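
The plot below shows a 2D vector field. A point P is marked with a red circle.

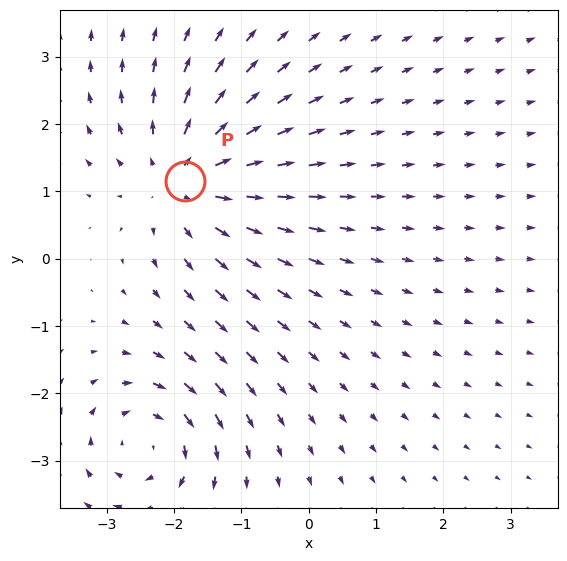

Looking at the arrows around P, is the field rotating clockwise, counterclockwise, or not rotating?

not rotating

Near P at (-1.8, 1.2) the arrows show no circulation. The curl there is ≈0.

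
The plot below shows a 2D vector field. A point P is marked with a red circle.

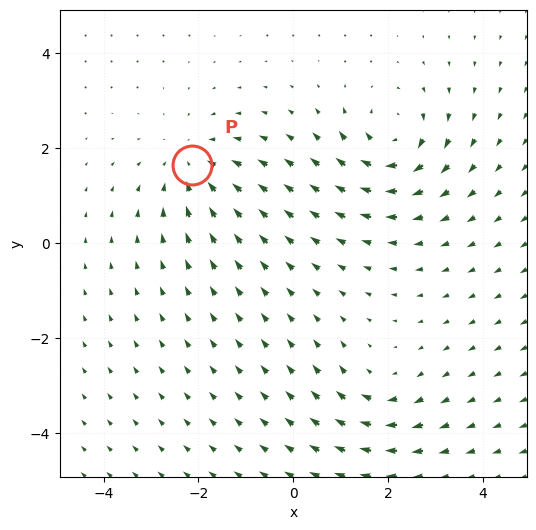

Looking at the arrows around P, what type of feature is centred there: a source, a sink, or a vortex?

sink

At P (-2.1, 1.6) the arrows converge inward. Divergence about -4, curl ≈0 — negative divergence with near-zero curl is a sink.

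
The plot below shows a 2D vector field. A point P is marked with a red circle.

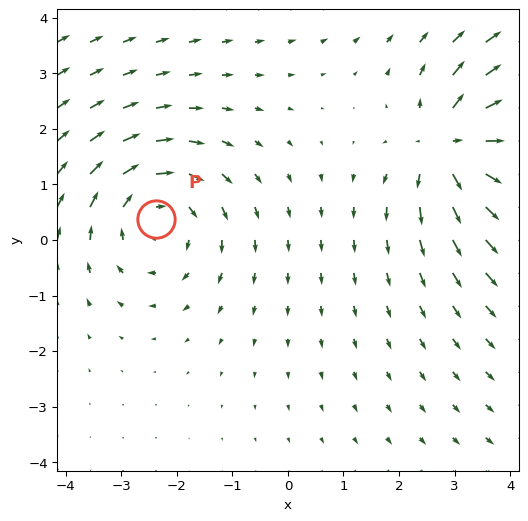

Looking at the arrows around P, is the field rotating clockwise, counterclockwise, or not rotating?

Near P at (-2.4, 0.4) the arrows circulate clockwise. The curl (z-component) there is about -3; negative curl means clockwise rotation.

clockwise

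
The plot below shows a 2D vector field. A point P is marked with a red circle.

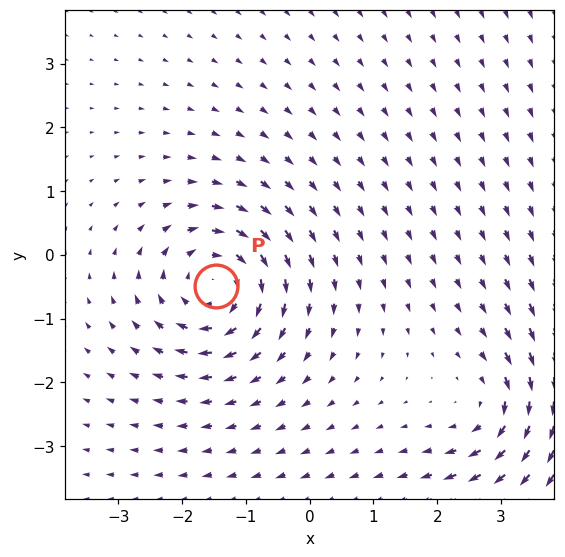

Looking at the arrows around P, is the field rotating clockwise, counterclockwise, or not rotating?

Near P at (-1.5, -0.5) the arrows circulate clockwise. The curl (z-component) there is about -5; negative curl means clockwise rotation.

clockwise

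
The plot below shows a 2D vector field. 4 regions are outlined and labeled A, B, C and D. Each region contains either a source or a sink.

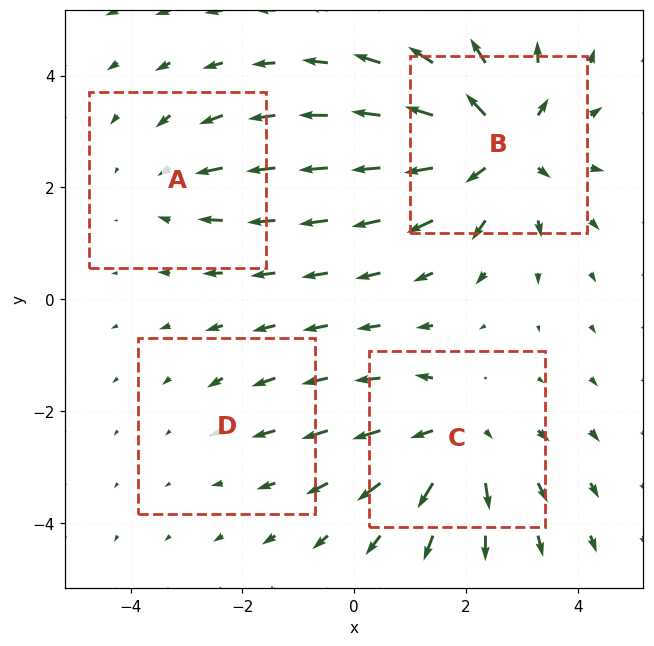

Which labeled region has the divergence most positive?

B

Divergence at each region's feature centre — A: about -3, B: about +7, C: about +5, D: about -2. Region B is most positive.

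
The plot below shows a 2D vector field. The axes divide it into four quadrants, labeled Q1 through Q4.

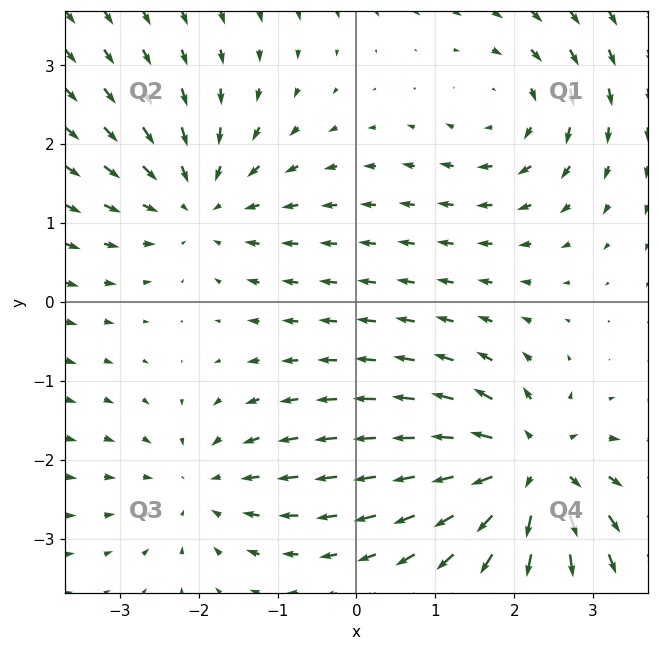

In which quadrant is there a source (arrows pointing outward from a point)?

The source sits at approximately (2.2, -2.1), which lies in quadrant Q4. The divergence there is about +5, positive as expected for a source.

Q4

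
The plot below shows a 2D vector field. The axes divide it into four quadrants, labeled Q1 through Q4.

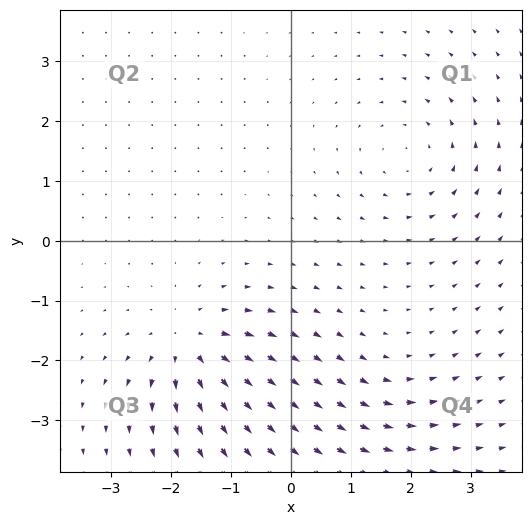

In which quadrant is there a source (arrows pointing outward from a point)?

The source sits at approximately (-1.7, -1.7), which lies in quadrant Q3. The divergence there is about +6, positive as expected for a source.

Q3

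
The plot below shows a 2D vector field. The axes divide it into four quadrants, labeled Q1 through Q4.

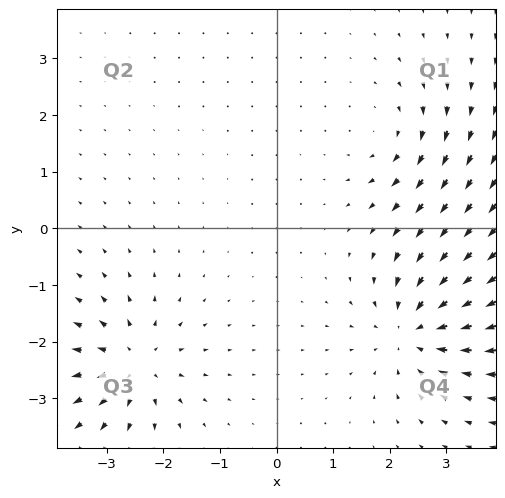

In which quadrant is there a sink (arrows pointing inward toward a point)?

The sink sits at approximately (2.4, -1.8), which lies in quadrant Q4. The divergence there is about -5, negative as expected for a sink.

Q4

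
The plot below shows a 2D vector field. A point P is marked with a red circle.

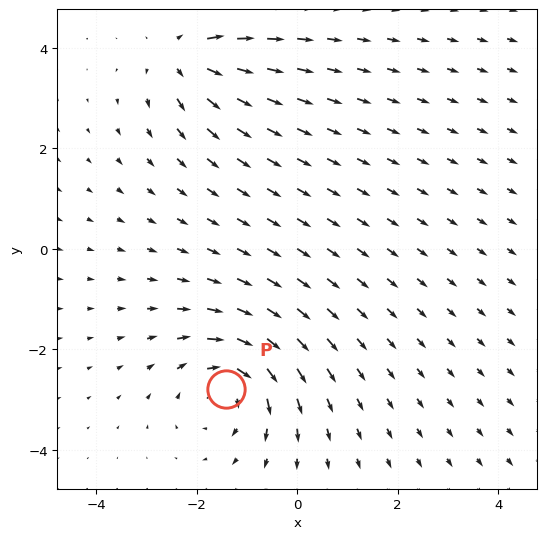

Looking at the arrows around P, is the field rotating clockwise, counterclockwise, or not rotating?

clockwise

Near P at (-1.4, -2.8) the arrows circulate clockwise. The curl (z-component) there is about -5; negative curl means clockwise rotation.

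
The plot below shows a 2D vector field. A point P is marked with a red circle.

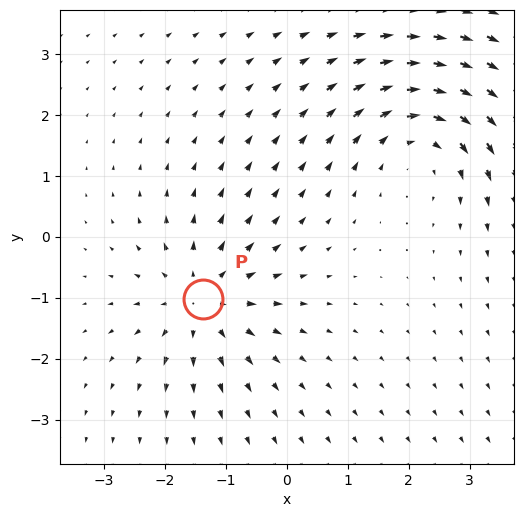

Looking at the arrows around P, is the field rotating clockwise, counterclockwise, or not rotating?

not rotating

Near P at (-1.4, -1.0) the arrows show no circulation. The curl there is ≈0.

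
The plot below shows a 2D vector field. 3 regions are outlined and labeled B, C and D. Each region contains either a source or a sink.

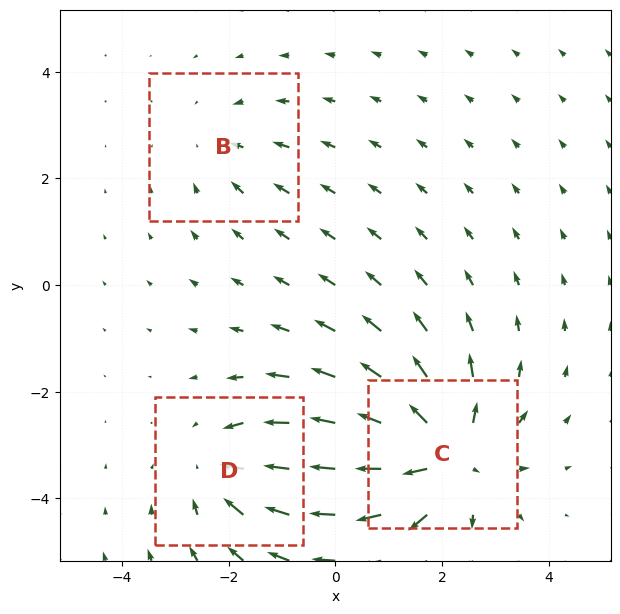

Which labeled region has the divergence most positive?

Divergence at each region's feature centre — B: about -2, C: about +5, D: about -3. Region C is most positive.

C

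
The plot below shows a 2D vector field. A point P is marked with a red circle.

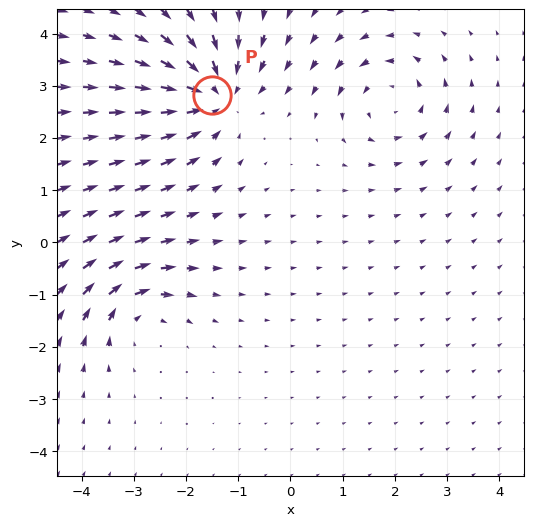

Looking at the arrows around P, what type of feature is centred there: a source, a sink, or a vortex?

At P (-1.5, 2.8) the arrows converge inward. Divergence about -5, curl ≈0 — negative divergence with near-zero curl is a sink.

sink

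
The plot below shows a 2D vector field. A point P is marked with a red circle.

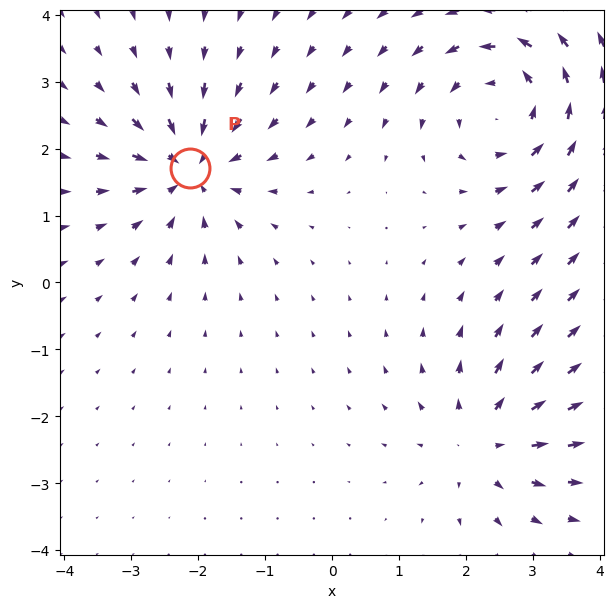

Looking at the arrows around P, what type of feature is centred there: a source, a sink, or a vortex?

At P (-2.1, 1.7) the arrows converge inward. Divergence about -5, curl ≈0 — negative divergence with near-zero curl is a sink.

sink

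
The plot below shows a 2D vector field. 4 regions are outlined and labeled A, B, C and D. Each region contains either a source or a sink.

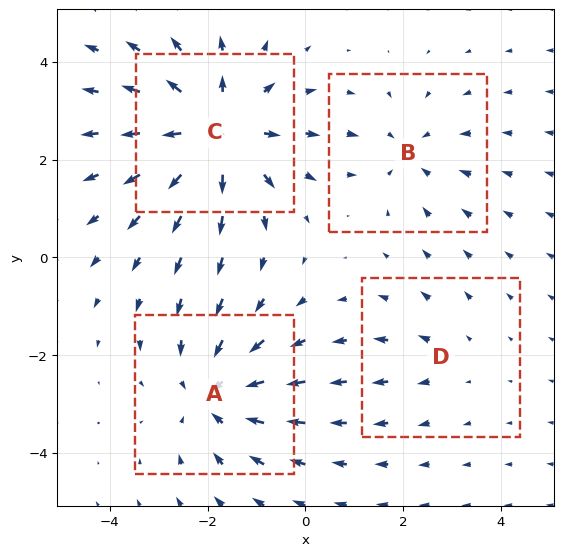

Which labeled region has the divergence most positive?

Divergence at each region's feature centre — A: about -4, B: about -3, C: about +6, D: about +2. Region C is most positive.

C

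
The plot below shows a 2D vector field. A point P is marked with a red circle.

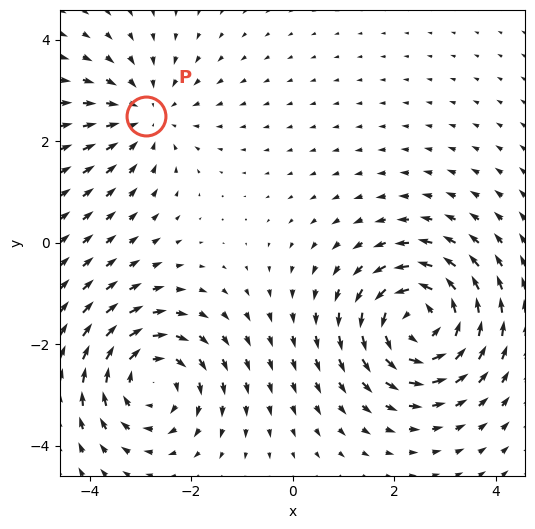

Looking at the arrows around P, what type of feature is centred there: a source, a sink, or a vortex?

At P (-2.9, 2.5) the arrows converge inward. Divergence about -3, curl ≈0 — negative divergence with near-zero curl is a sink.

sink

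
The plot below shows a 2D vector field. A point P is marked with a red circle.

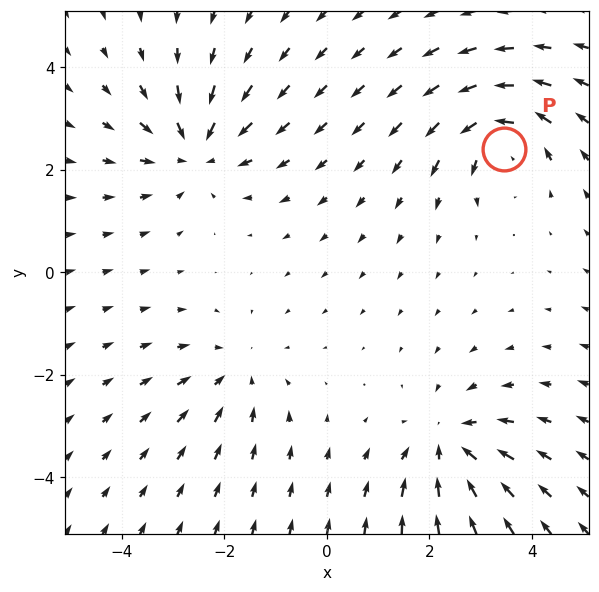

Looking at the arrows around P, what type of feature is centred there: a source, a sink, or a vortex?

At P (3.5, 2.4) the arrows circulate counterclockwise. Divergence ≈0, curl about +4 — near-zero divergence with nonzero curl is a vortex.

vortex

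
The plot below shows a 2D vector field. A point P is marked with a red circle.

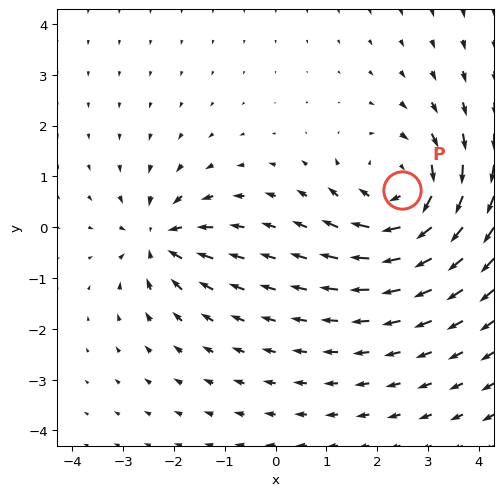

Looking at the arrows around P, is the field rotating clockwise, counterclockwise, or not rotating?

Near P at (2.5, 0.7) the arrows circulate clockwise. The curl (z-component) there is about -4; negative curl means clockwise rotation.

clockwise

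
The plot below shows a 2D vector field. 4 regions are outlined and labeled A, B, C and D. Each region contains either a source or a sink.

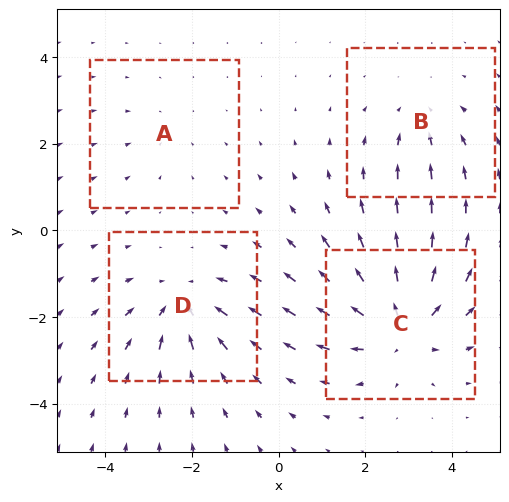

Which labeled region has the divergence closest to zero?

A

Divergence at each region's feature centre — A: about -2, B: about -3, C: about +6, D: about -5. Region A is closest to zero.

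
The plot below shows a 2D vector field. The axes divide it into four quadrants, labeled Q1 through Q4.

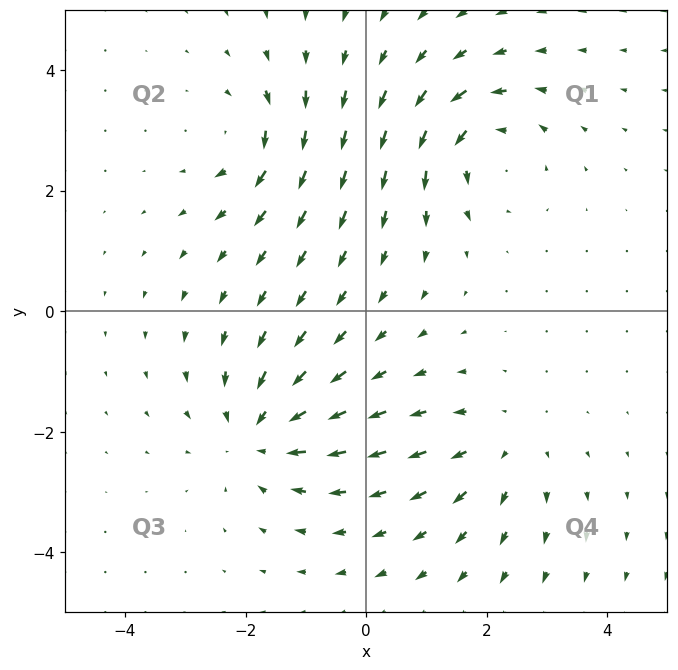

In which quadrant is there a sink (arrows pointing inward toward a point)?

Q3

The sink sits at approximately (-1.8, -2.0), which lies in quadrant Q3. The divergence there is about -4, negative as expected for a sink.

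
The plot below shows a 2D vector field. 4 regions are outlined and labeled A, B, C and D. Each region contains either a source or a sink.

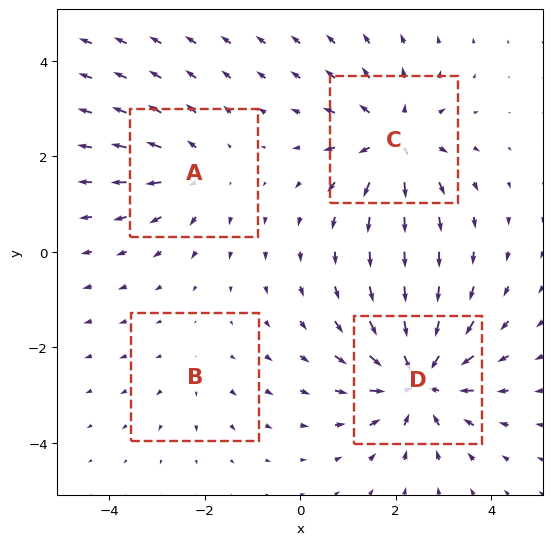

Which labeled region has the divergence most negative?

Divergence at each region's feature centre — A: about +3, B: about +2, C: about +5, D: about -7. Region D is most negative.

D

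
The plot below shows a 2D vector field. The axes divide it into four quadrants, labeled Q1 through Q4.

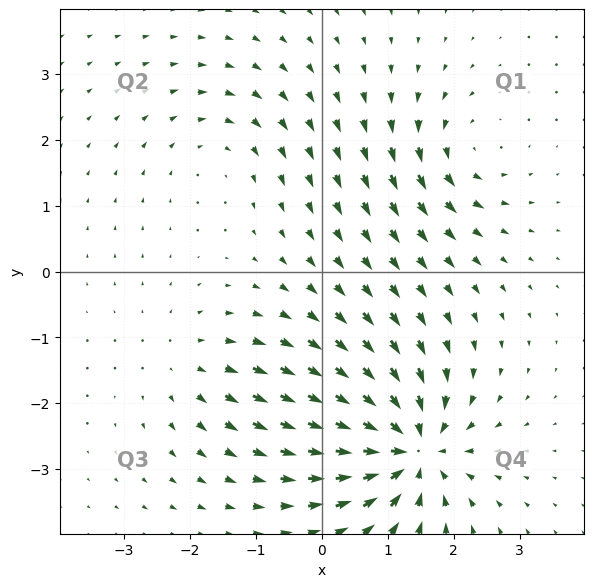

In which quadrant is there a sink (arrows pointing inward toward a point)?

The sink sits at approximately (1.3, -2.7), which lies in quadrant Q4. The divergence there is about -7, negative as expected for a sink.

Q4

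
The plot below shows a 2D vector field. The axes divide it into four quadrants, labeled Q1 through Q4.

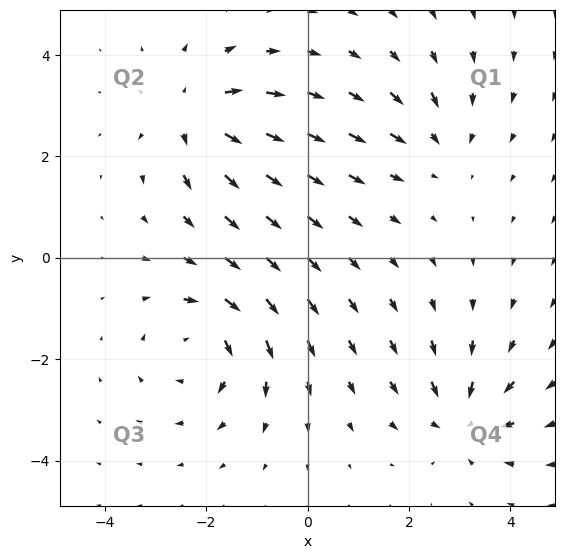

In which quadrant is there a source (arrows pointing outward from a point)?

Q2

The source sits at approximately (-2.2, 2.8), which lies in quadrant Q2. The divergence there is about +5, positive as expected for a source.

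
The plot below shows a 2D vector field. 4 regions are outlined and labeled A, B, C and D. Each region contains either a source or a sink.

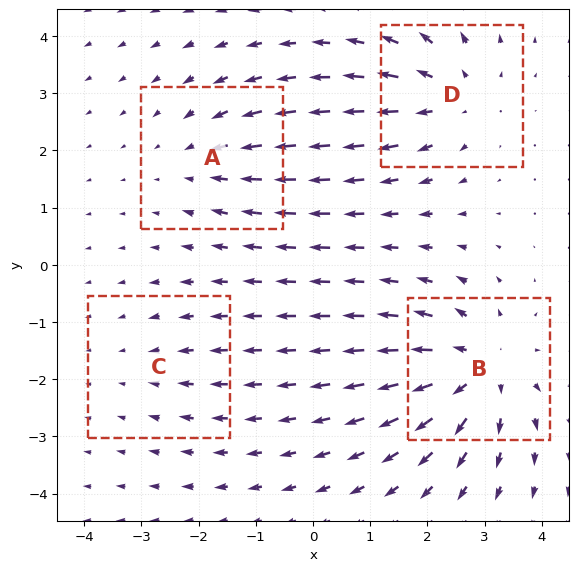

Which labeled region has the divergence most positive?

Divergence at each region's feature centre — A: about -3, B: about +6, C: about -2, D: about +4. Region B is most positive.

B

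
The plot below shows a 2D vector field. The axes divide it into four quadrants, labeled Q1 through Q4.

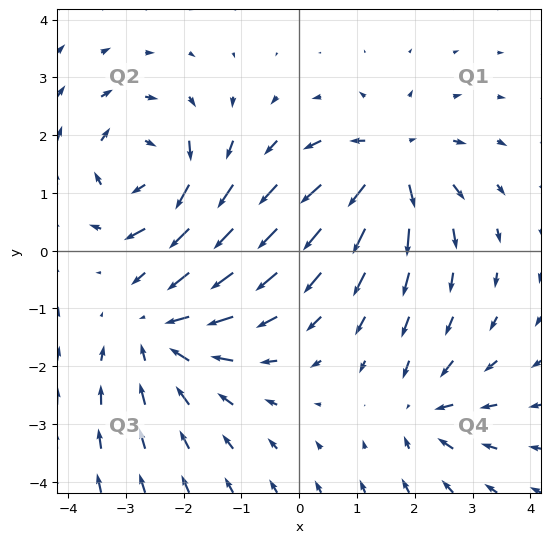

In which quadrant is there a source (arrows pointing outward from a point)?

The source sits at approximately (1.6, 1.5), which lies in quadrant Q1. The divergence there is about +5, positive as expected for a source.

Q1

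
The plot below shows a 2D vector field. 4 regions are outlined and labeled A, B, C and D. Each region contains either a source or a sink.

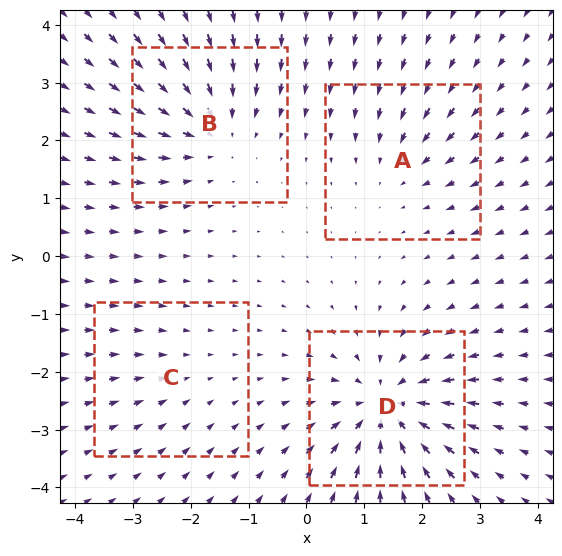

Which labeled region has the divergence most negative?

Divergence at each region's feature centre — A: about -3, B: about -5, C: about -2, D: about -7. Region D is most negative.

D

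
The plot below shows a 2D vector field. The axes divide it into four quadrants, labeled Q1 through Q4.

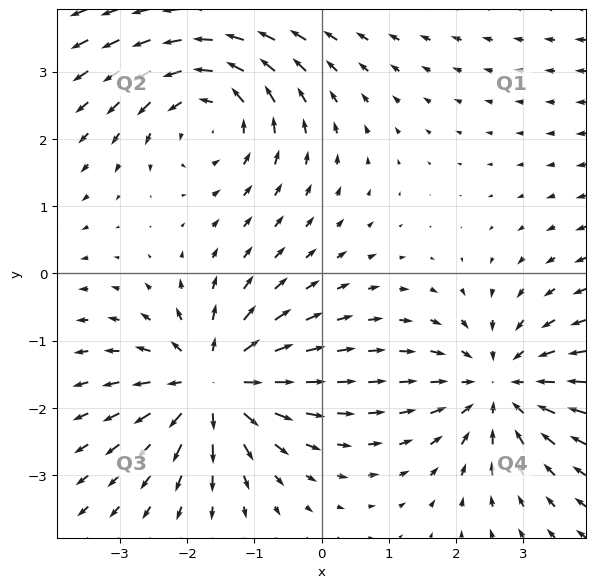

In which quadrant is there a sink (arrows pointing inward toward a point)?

The sink sits at approximately (2.6, -1.7), which lies in quadrant Q4. The divergence there is about -3, negative as expected for a sink.

Q4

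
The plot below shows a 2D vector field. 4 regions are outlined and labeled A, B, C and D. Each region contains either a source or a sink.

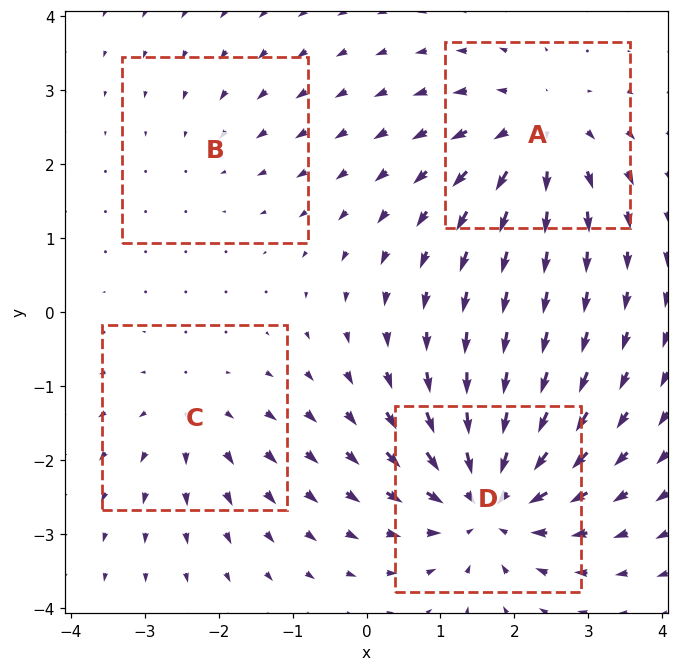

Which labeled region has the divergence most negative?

Divergence at each region's feature centre — A: about +6, B: about -2, C: about +4, D: about -8. Region D is most negative.

D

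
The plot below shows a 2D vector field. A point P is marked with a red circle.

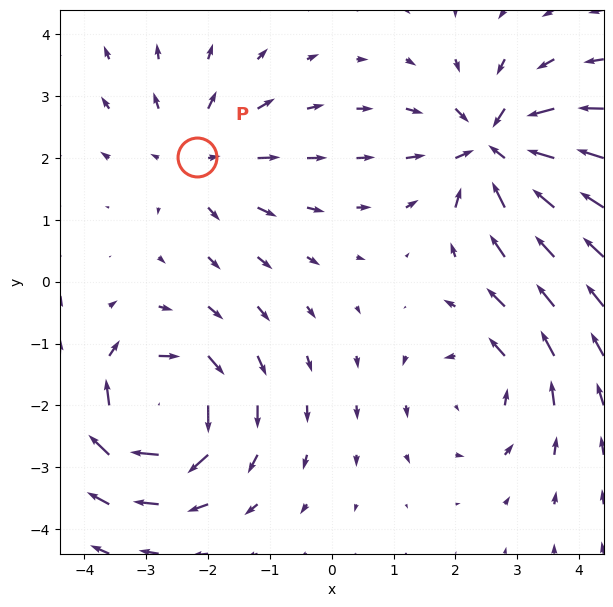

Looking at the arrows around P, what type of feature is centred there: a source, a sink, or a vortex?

source

At P (-2.2, 2.0) the arrows spread outward. Divergence about +3, curl ≈0 — positive divergence with near-zero curl is a source.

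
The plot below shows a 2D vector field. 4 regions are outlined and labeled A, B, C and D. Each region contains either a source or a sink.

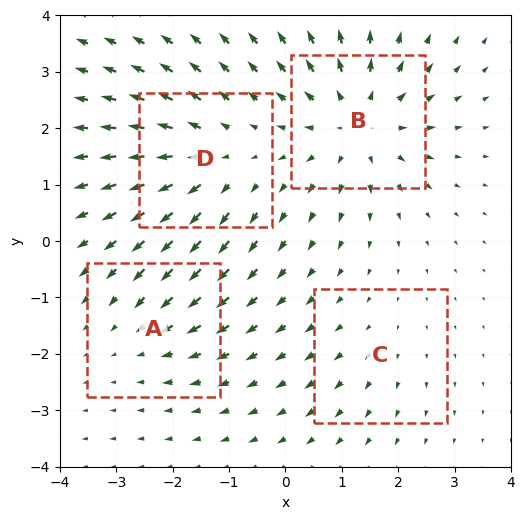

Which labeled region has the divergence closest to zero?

C

Divergence at each region's feature centre — A: about -3, B: about +6, C: about +2, D: about +5. Region C is closest to zero.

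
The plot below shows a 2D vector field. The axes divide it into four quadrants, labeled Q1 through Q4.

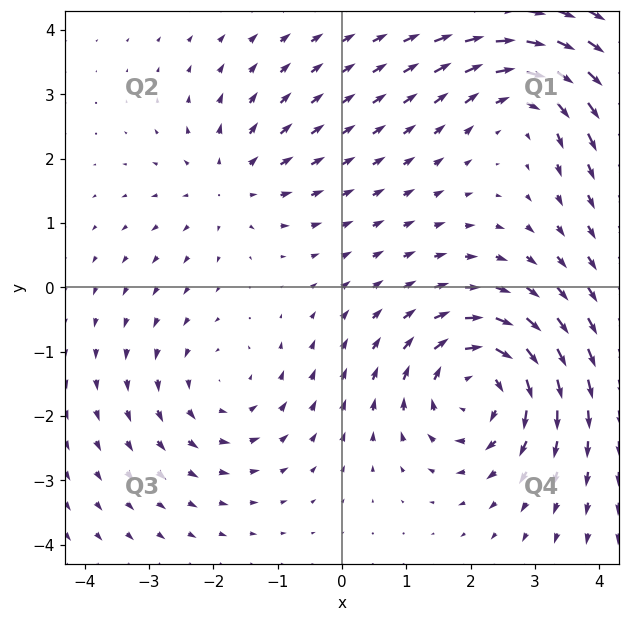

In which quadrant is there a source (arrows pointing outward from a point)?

Q2

The source sits at approximately (-1.7, 1.6), which lies in quadrant Q2. The divergence there is about +3, positive as expected for a source.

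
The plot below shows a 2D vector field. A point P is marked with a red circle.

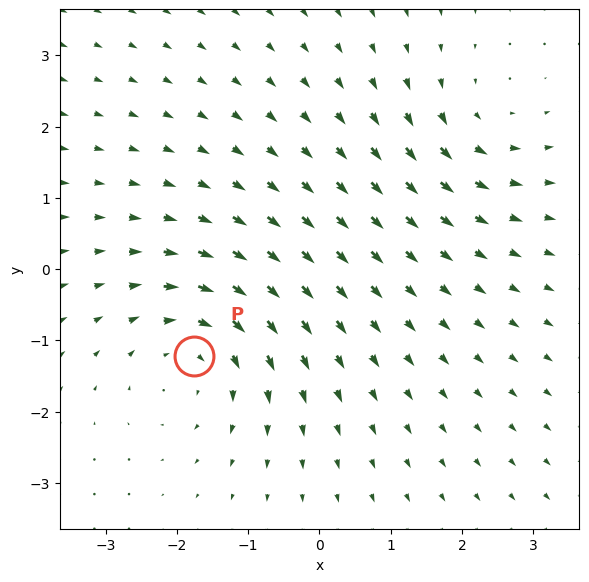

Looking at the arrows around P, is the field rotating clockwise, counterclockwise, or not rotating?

Near P at (-1.8, -1.2) the arrows circulate clockwise. The curl (z-component) there is about -4; negative curl means clockwise rotation.

clockwise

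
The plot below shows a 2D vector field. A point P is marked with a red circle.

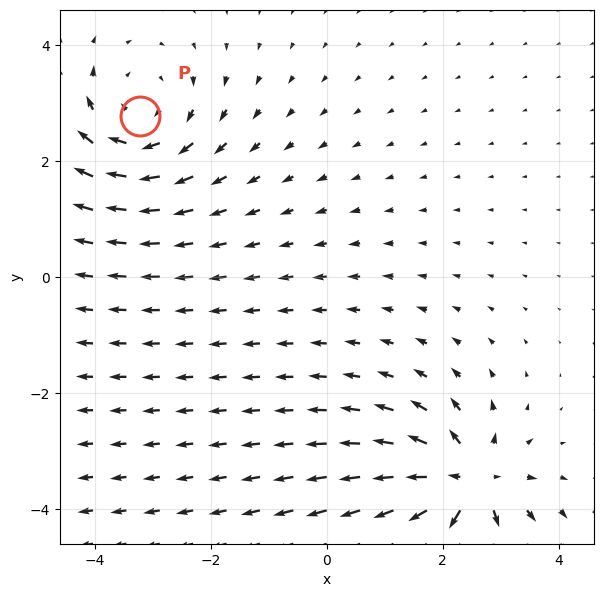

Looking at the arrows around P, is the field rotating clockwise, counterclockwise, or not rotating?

clockwise

Near P at (-3.2, 2.8) the arrows circulate clockwise. The curl (z-component) there is about -3; negative curl means clockwise rotation.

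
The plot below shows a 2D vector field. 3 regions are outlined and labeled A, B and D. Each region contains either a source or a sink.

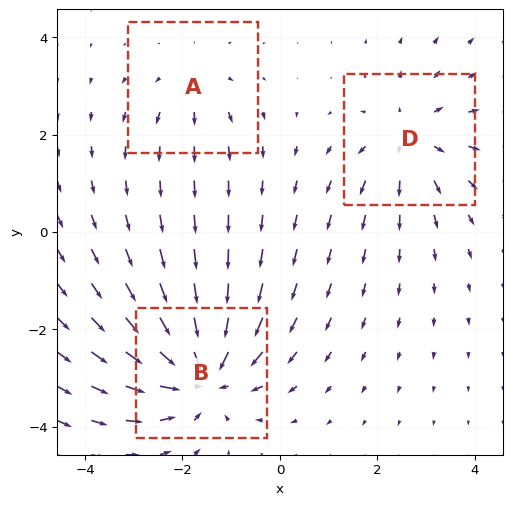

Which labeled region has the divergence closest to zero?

Divergence at each region's feature centre — A: about +2, B: about -5, D: about +3. Region A is closest to zero.

A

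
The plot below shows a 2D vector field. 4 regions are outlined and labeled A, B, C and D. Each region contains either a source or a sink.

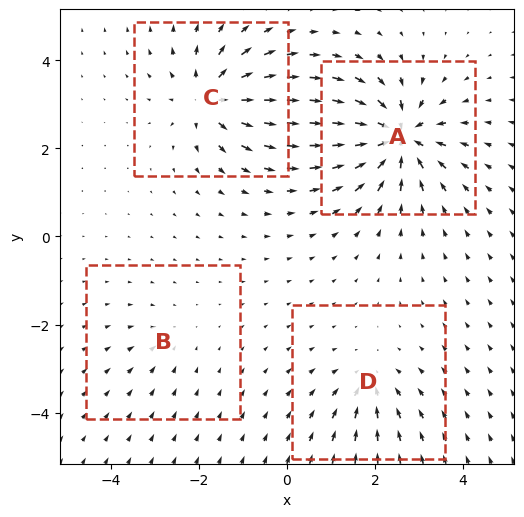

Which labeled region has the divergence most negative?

Divergence at each region's feature centre — A: about -9, B: about -2, C: about +7, D: about -4. Region A is most negative.

A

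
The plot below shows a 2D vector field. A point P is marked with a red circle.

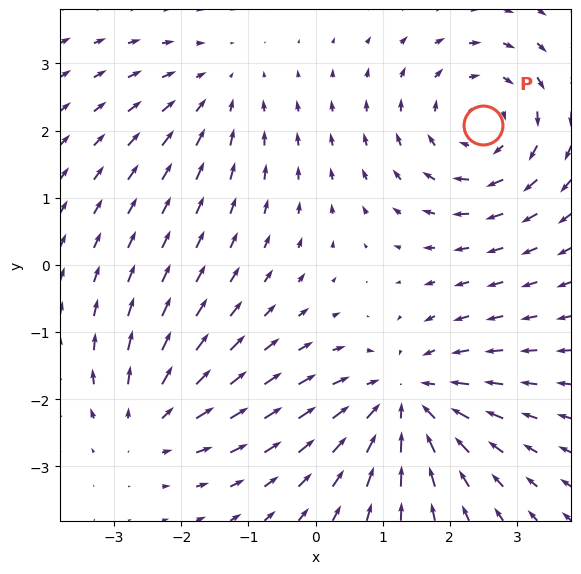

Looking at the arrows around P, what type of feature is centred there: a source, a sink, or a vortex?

vortex

At P (2.5, 2.1) the arrows circulate clockwise. Divergence ≈0, curl about -4 — near-zero divergence with nonzero curl is a vortex.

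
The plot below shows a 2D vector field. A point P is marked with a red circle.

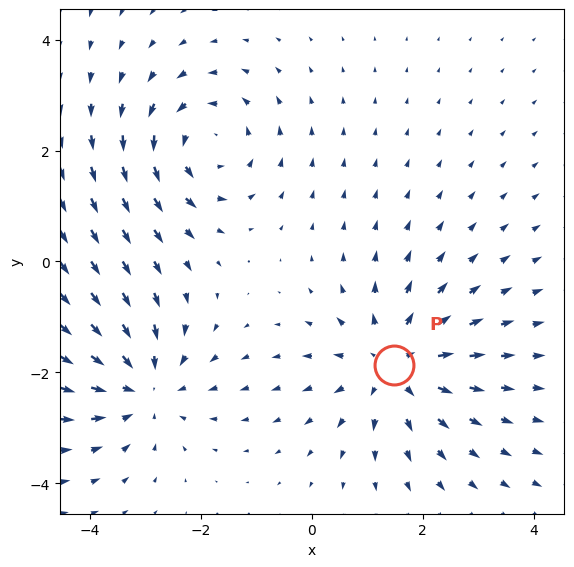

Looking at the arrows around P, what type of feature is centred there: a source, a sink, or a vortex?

source

At P (1.5, -1.9) the arrows spread outward. Divergence about +3, curl ≈0 — positive divergence with near-zero curl is a source.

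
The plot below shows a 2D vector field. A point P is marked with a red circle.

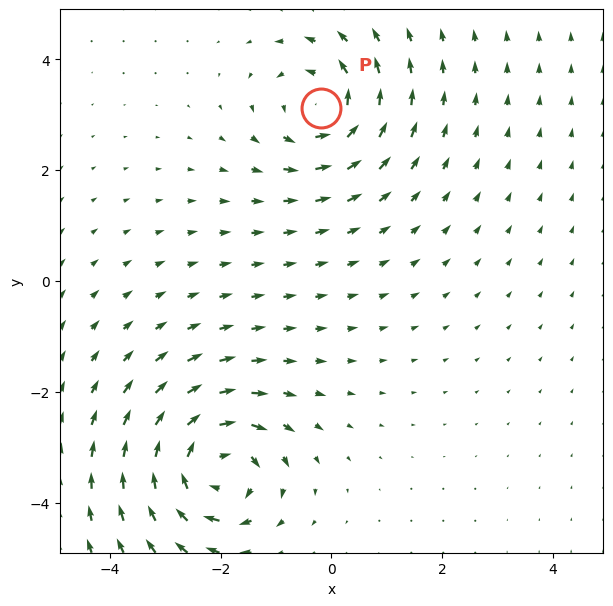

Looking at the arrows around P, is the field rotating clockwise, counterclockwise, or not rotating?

counterclockwise

Near P at (-0.2, 3.1) the arrows circulate counterclockwise. The curl (z-component) there is about +4; positive curl means counterclockwise rotation.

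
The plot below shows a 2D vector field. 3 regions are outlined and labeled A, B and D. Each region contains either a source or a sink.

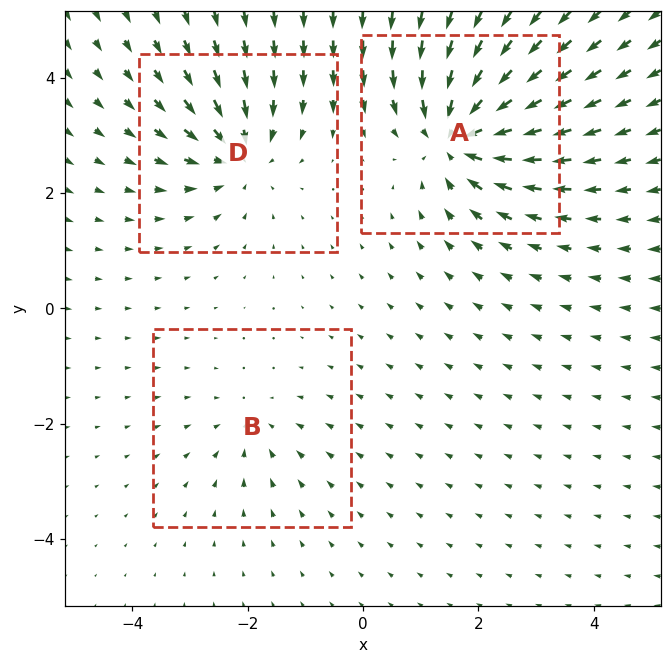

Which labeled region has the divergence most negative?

Divergence at each region's feature centre — A: about -6, B: about -2, D: about -4. Region A is most negative.

A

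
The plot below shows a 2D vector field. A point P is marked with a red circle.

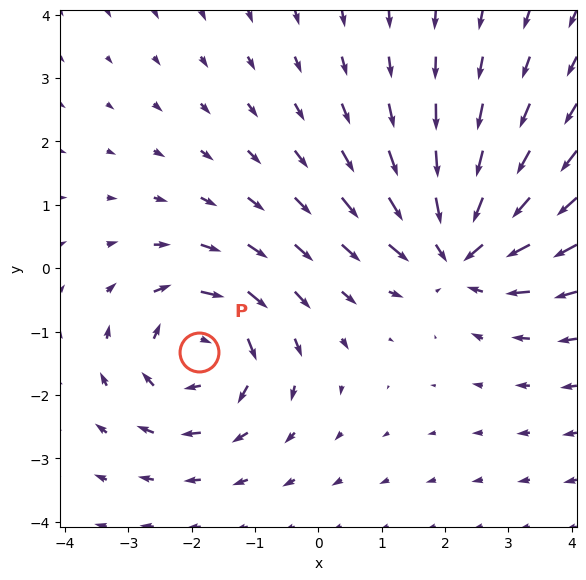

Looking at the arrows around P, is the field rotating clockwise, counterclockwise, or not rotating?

clockwise

Near P at (-1.9, -1.3) the arrows circulate clockwise. The curl (z-component) there is about -4; negative curl means clockwise rotation.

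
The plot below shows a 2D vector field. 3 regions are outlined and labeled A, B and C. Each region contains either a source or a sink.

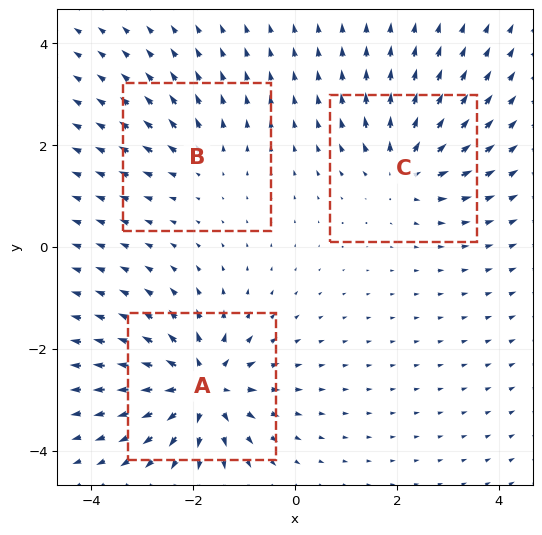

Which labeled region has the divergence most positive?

A

Divergence at each region's feature centre — A: about +6, B: about +3, C: about +4. Region A is most positive.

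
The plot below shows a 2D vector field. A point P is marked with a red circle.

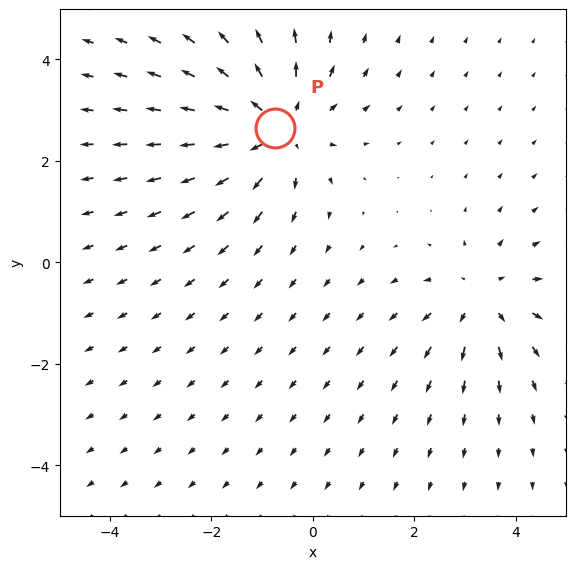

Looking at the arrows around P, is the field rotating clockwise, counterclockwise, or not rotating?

not rotating

Near P at (-0.7, 2.7) the arrows show no circulation. The curl there is ≈0.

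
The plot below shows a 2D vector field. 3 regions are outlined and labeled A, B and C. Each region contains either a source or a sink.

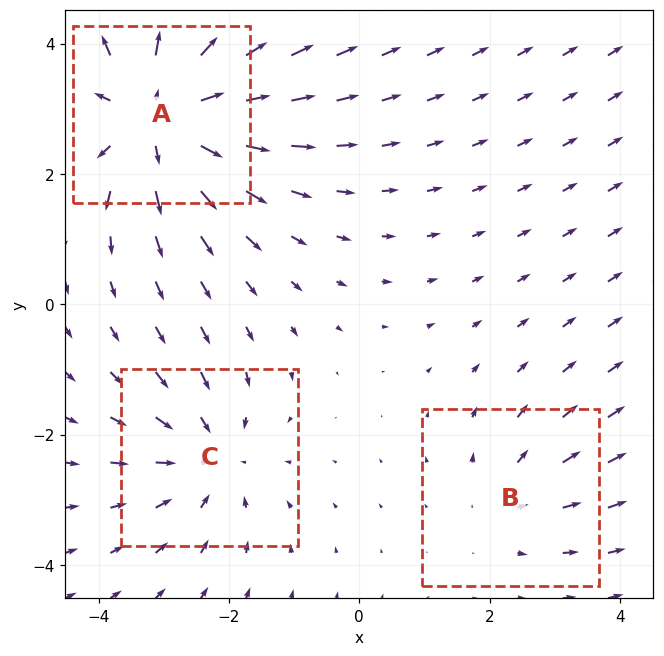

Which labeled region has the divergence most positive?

Divergence at each region's feature centre — A: about +5, B: about +2, C: about -3. Region A is most positive.

A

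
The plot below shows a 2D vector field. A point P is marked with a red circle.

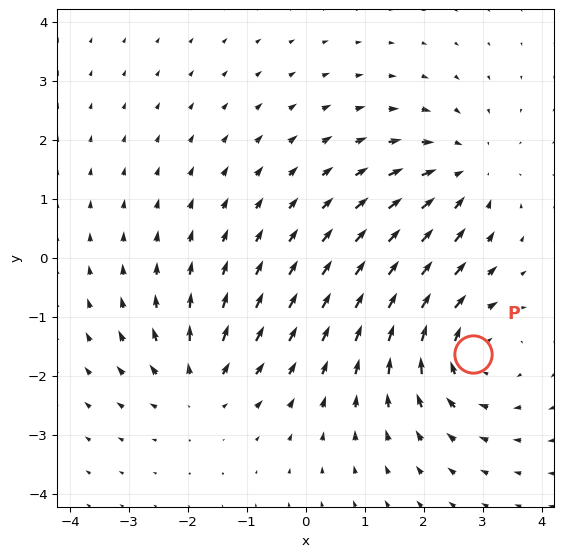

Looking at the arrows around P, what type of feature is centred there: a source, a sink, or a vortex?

At P (2.8, -1.6) the arrows circulate clockwise. Divergence ≈0, curl about -4 — near-zero divergence with nonzero curl is a vortex.

vortex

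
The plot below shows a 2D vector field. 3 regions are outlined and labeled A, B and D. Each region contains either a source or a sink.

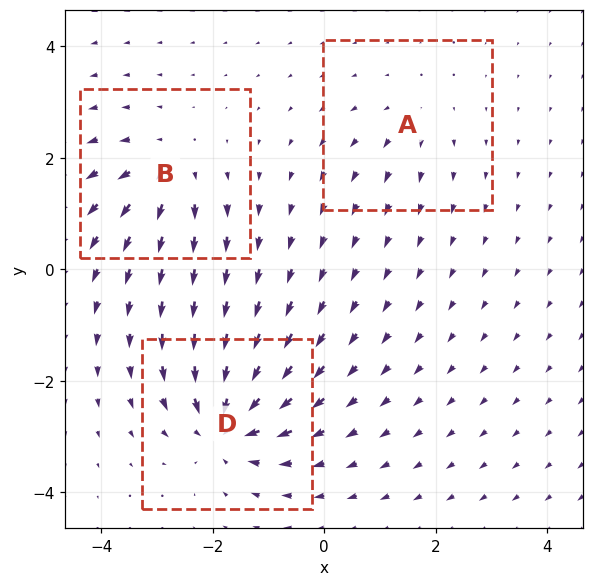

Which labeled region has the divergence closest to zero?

Divergence at each region's feature centre — A: about +2, B: about +4, D: about -6. Region A is closest to zero.

A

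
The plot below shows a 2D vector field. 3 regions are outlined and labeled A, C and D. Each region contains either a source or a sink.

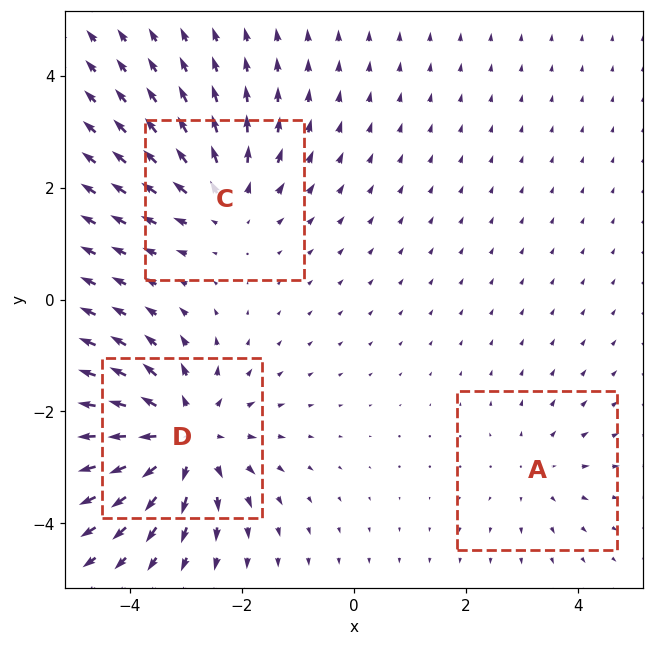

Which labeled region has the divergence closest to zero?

A

Divergence at each region's feature centre — A: about +2, C: about +3, D: about +5. Region A is closest to zero.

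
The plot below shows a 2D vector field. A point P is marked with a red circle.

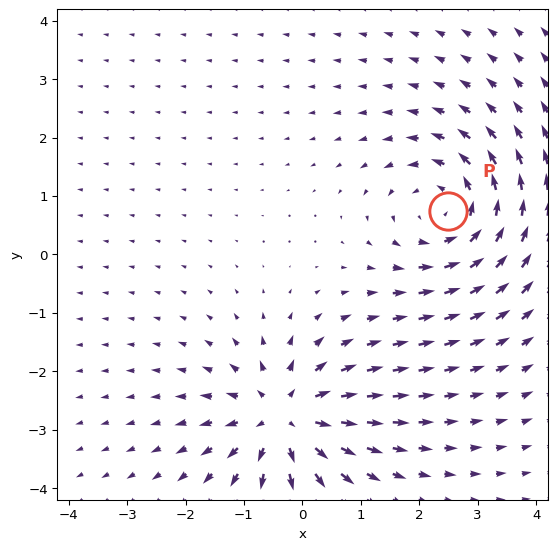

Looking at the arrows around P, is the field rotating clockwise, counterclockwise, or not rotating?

counterclockwise

Near P at (2.5, 0.7) the arrows circulate counterclockwise. The curl (z-component) there is about +4; positive curl means counterclockwise rotation.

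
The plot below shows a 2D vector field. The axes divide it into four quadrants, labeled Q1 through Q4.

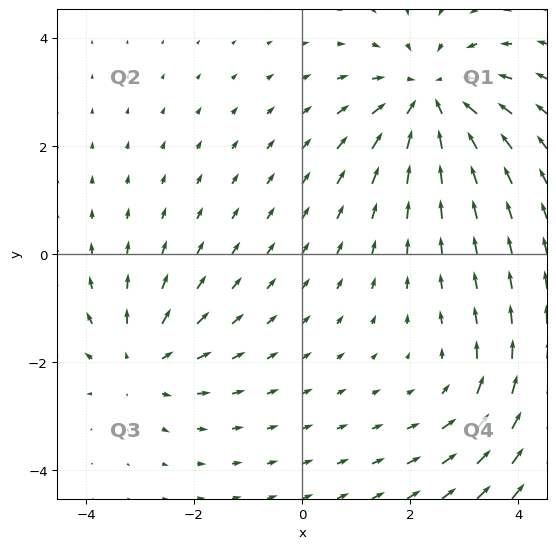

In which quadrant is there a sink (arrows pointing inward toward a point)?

Q1

The sink sits at approximately (2.4, 2.9), which lies in quadrant Q1. The divergence there is about -4, negative as expected for a sink.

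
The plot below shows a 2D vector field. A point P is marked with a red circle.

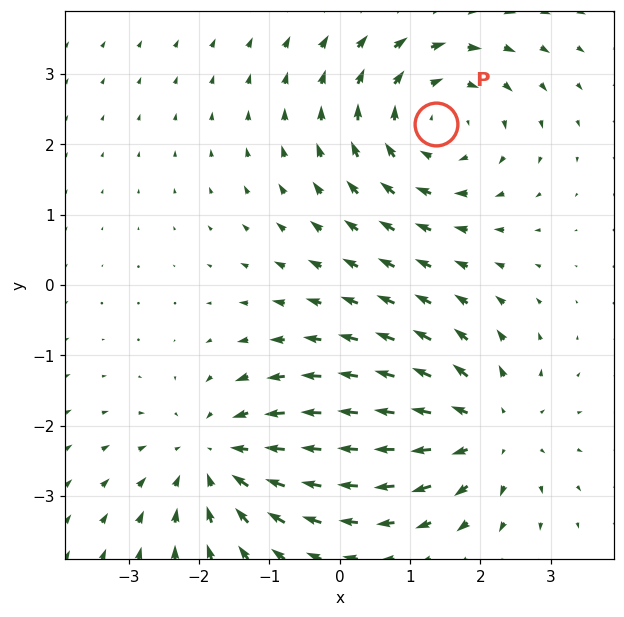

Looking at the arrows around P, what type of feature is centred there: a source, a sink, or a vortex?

At P (1.4, 2.3) the arrows circulate clockwise. Divergence ≈0, curl about -4 — near-zero divergence with nonzero curl is a vortex.

vortex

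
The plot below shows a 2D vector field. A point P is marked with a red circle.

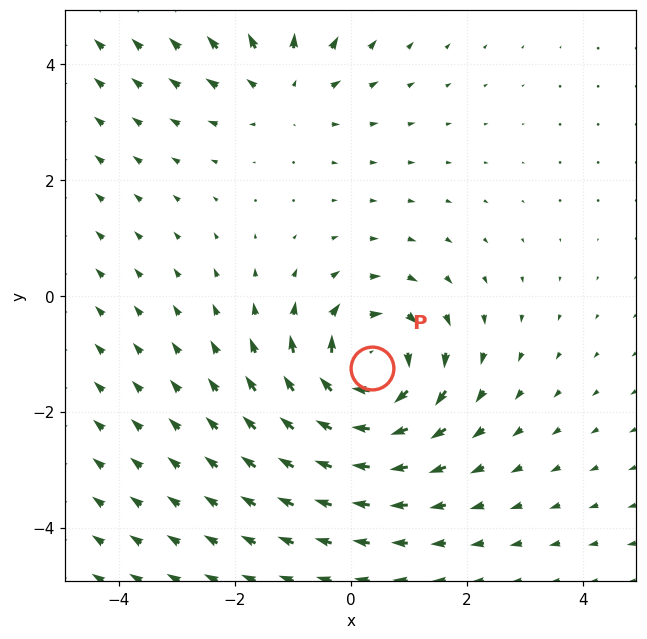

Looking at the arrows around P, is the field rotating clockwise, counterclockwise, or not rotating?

Near P at (0.4, -1.3) the arrows circulate clockwise. The curl (z-component) there is about -5; negative curl means clockwise rotation.

clockwise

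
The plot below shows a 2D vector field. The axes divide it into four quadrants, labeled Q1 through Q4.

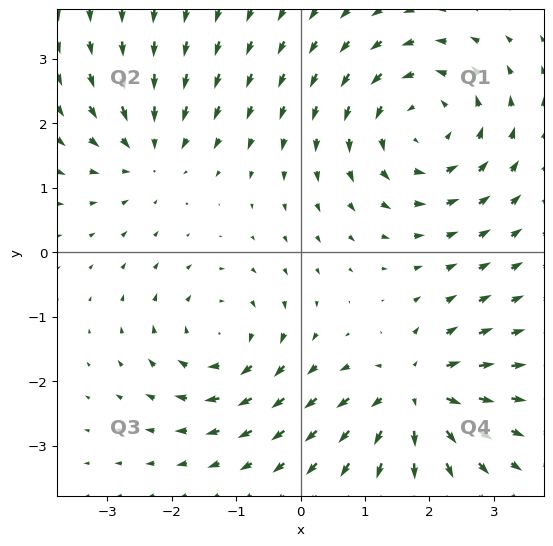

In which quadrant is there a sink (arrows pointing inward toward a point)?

The sink sits at approximately (-2.4, 1.6), which lies in quadrant Q2. The divergence there is about -3, negative as expected for a sink.

Q2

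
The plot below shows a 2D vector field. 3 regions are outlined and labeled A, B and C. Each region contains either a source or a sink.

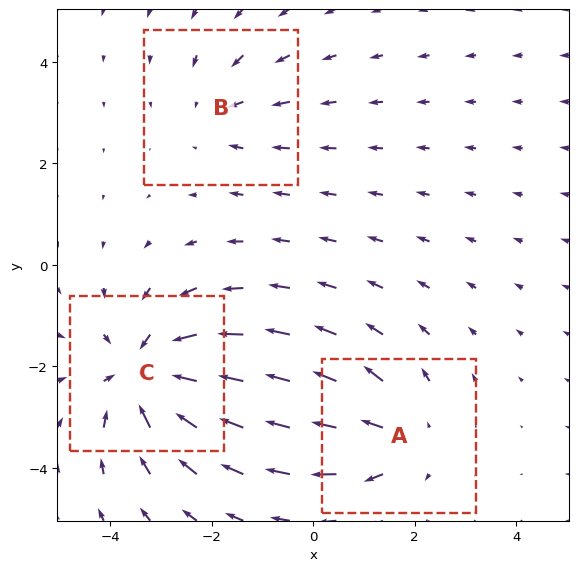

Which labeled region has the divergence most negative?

Divergence at each region's feature centre — A: about +3, B: about -2, C: about -4. Region C is most negative.

C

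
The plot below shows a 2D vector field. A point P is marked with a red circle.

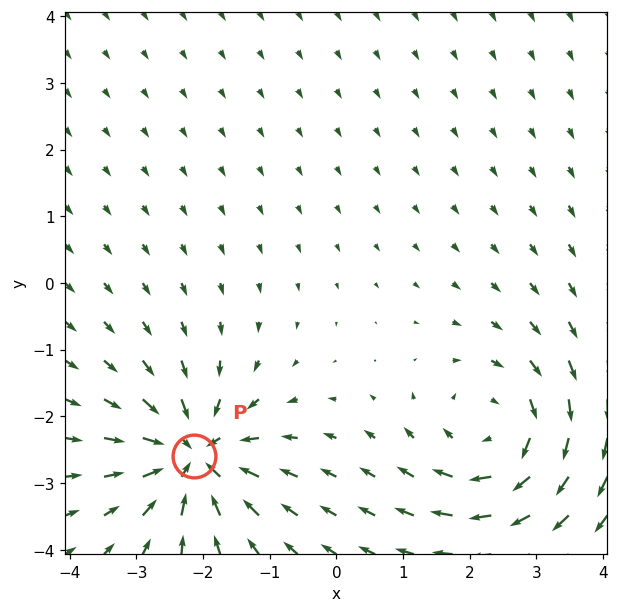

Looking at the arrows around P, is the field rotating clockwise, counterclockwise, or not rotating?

Near P at (-2.1, -2.6) the arrows show no circulation. The curl there is ≈0.

not rotating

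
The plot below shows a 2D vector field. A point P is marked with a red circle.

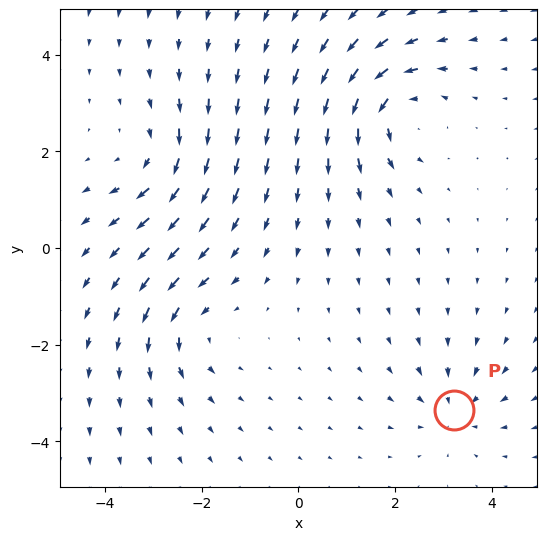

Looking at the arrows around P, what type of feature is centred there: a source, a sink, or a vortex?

sink

At P (3.2, -3.3) the arrows converge inward. Divergence about -3, curl ≈0 — negative divergence with near-zero curl is a sink.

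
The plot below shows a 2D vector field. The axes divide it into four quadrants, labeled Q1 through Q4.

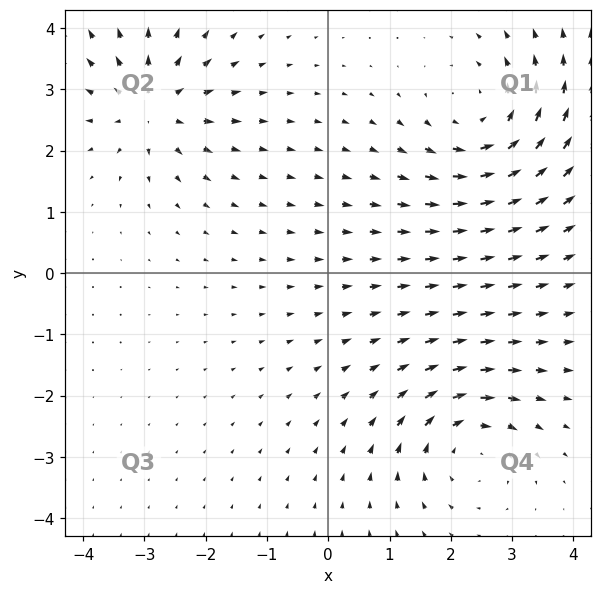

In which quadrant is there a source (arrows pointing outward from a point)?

Q2

The source sits at approximately (-2.9, 2.7), which lies in quadrant Q2. The divergence there is about +4, positive as expected for a source.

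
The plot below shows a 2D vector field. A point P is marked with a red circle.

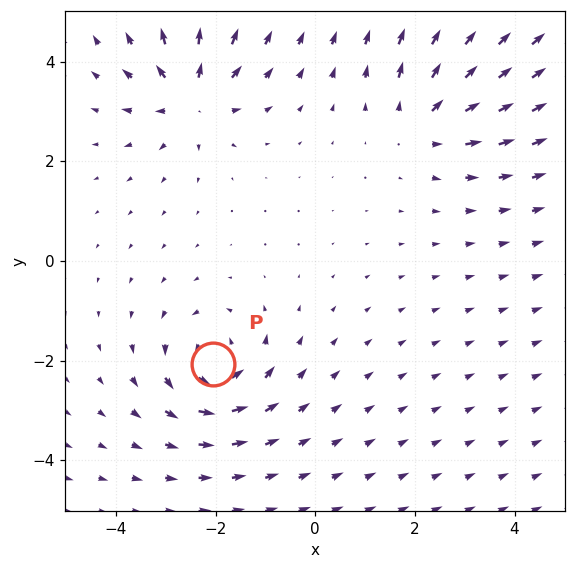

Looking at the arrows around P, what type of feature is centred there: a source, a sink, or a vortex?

vortex

At P (-2.0, -2.1) the arrows circulate counterclockwise. Divergence ≈0, curl about +4 — near-zero divergence with nonzero curl is a vortex.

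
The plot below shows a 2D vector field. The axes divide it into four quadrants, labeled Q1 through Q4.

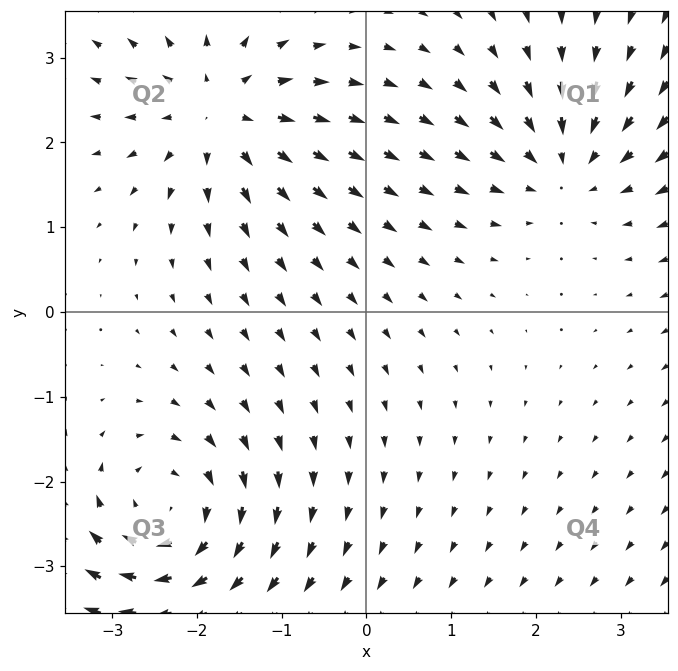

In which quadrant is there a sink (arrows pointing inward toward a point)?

Q1

The sink sits at approximately (2.3, 1.7), which lies in quadrant Q1. The divergence there is about -4, negative as expected for a sink.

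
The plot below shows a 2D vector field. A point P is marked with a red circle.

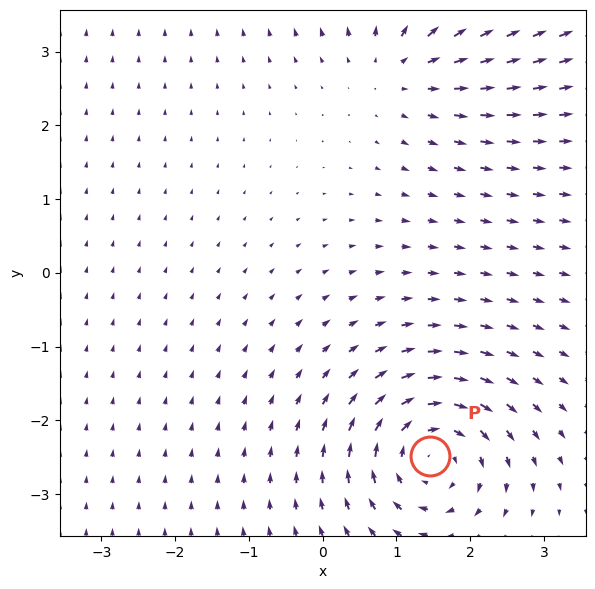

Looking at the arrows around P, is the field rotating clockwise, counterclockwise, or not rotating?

Near P at (1.5, -2.5) the arrows circulate clockwise. The curl (z-component) there is about -6; negative curl means clockwise rotation.

clockwise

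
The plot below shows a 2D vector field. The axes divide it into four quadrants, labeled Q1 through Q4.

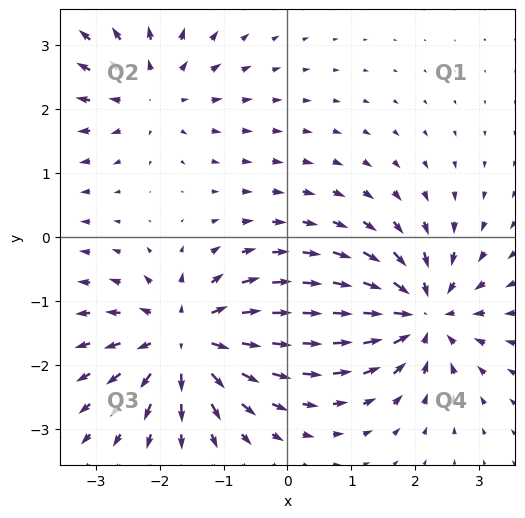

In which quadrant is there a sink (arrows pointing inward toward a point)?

Q4

The sink sits at approximately (2.1, -1.2), which lies in quadrant Q4. The divergence there is about -6, negative as expected for a sink.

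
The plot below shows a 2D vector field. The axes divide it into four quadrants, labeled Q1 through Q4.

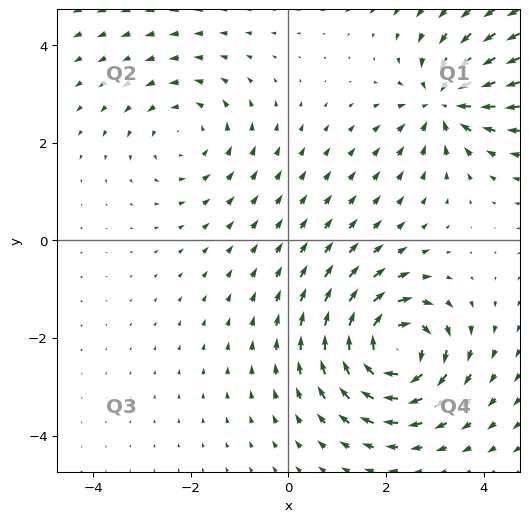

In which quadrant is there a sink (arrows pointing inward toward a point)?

The sink sits at approximately (3.2, 2.8), which lies in quadrant Q1. The divergence there is about -4, negative as expected for a sink.

Q1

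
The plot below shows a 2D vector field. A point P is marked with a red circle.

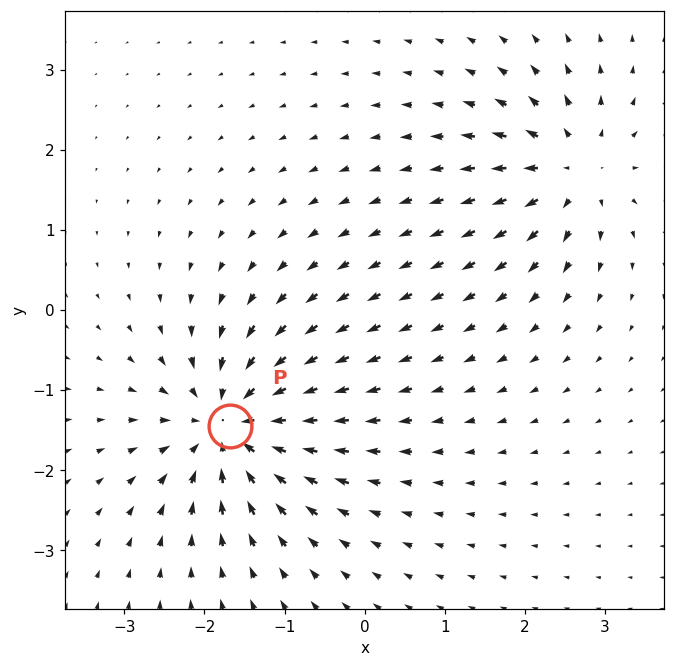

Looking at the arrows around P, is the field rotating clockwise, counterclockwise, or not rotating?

Near P at (-1.7, -1.4) the arrows show no circulation. The curl there is ≈0.

not rotating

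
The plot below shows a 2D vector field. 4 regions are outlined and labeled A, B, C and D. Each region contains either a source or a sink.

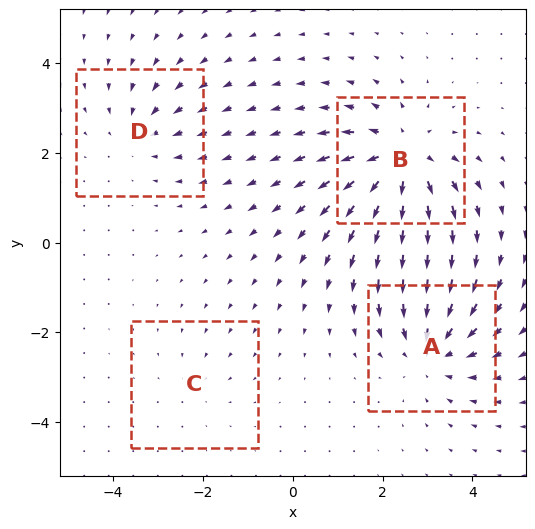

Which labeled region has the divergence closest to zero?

C

Divergence at each region's feature centre — A: about -5, B: about +6, C: about -2, D: about -3. Region C is closest to zero.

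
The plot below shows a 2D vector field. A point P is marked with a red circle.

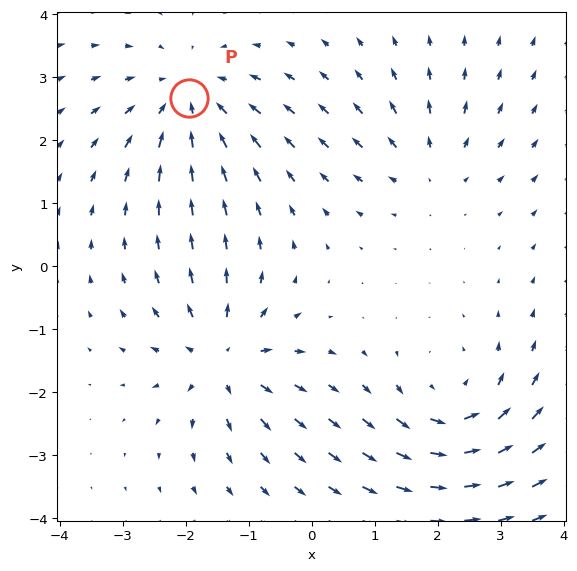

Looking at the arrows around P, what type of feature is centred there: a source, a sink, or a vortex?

At P (-2.0, 2.7) the arrows converge inward. Divergence about -4, curl ≈0 — negative divergence with near-zero curl is a sink.

sink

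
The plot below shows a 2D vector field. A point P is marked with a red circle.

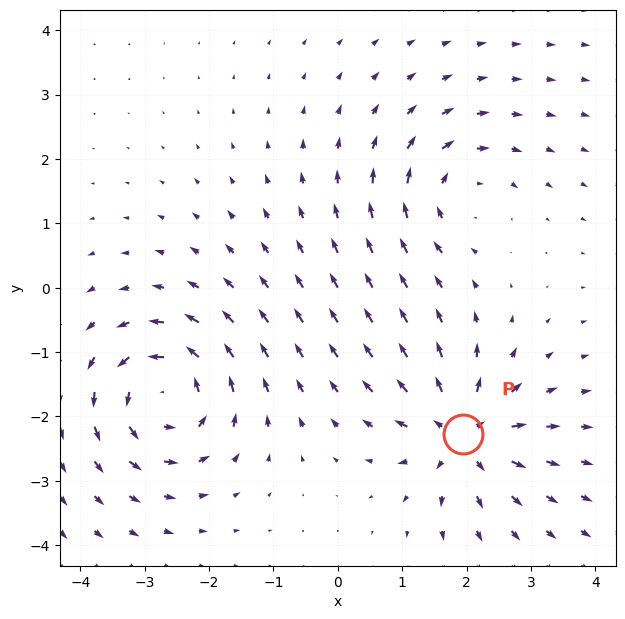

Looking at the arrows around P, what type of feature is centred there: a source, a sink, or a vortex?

source

At P (1.9, -2.3) the arrows spread outward. Divergence about +6, curl ≈0 — positive divergence with near-zero curl is a source.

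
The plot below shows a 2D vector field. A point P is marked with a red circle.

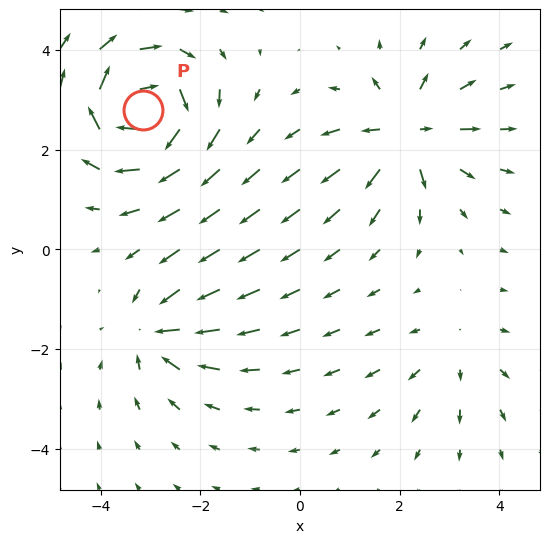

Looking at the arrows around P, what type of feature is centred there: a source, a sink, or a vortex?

At P (-3.1, 2.8) the arrows circulate clockwise. Divergence ≈0, curl about -7 — near-zero divergence with nonzero curl is a vortex.

vortex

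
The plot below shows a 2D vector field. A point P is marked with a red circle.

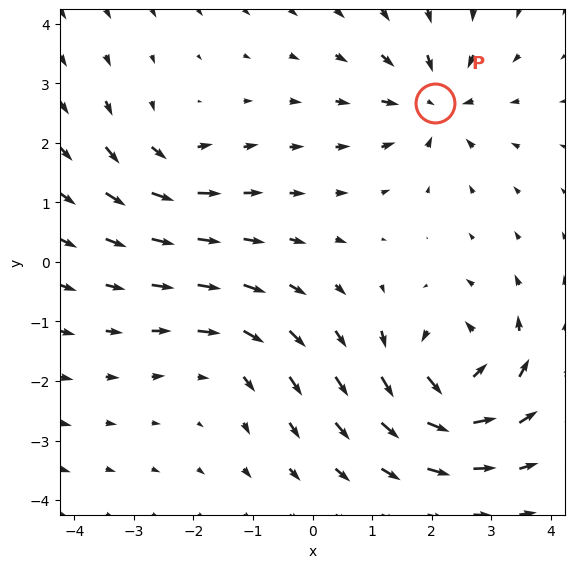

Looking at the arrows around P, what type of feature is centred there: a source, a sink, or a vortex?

At P (2.1, 2.7) the arrows converge inward. Divergence about -5, curl ≈0 — negative divergence with near-zero curl is a sink.

sink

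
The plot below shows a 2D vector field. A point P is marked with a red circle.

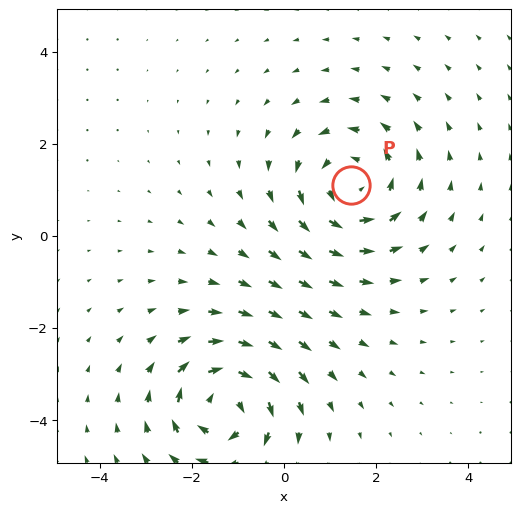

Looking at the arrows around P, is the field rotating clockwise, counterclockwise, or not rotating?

counterclockwise

Near P at (1.4, 1.1) the arrows circulate counterclockwise. The curl (z-component) there is about +4; positive curl means counterclockwise rotation.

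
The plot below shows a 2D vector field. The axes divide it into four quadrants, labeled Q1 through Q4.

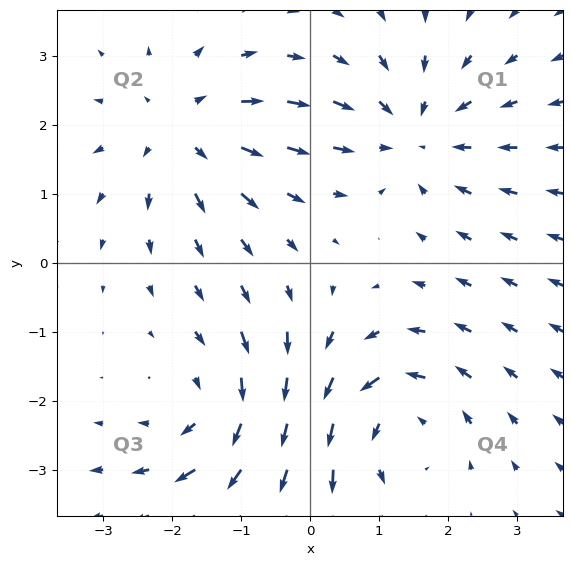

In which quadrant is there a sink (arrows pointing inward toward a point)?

Q1

The sink sits at approximately (1.5, 1.9), which lies in quadrant Q1. The divergence there is about -3, negative as expected for a sink.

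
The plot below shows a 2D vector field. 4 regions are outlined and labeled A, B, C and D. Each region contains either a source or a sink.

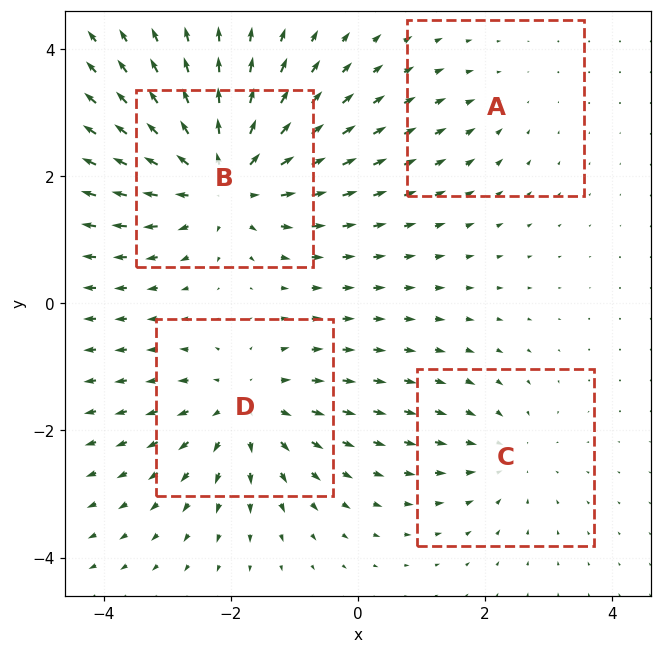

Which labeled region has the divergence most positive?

B

Divergence at each region's feature centre — A: about -2, B: about +6, C: about -3, D: about +4. Region B is most positive.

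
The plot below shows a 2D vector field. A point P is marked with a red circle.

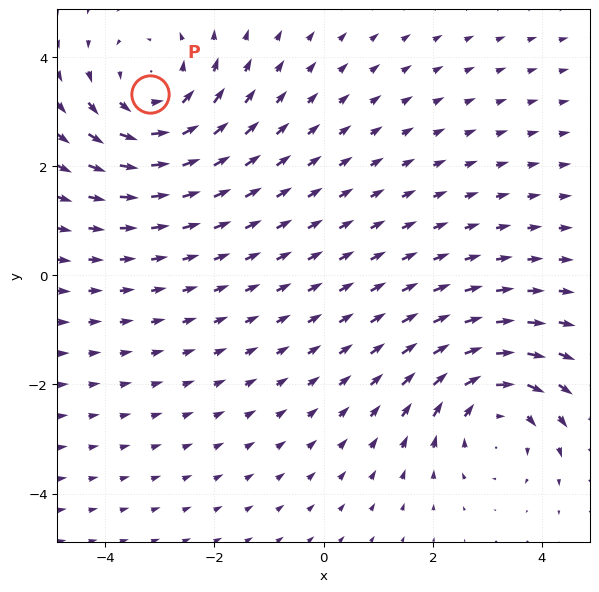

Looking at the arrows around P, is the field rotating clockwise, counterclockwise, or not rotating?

Near P at (-3.2, 3.3) the arrows circulate counterclockwise. The curl (z-component) there is about +2; positive curl means counterclockwise rotation.

counterclockwise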